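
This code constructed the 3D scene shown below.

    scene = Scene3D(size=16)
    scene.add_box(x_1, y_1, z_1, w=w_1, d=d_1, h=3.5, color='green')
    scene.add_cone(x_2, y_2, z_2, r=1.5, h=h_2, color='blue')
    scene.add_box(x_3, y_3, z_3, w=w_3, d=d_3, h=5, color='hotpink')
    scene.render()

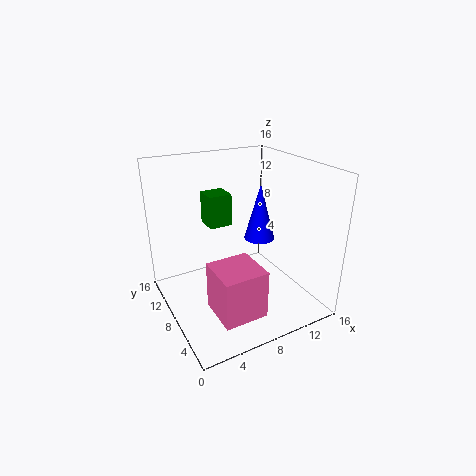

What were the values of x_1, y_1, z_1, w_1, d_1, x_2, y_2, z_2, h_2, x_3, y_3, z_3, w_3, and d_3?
x_1 = 5, y_1 = 8.5, z_1 = 9.5, w_1 = 2.5, d_1 = 2.5, x_2 = 8.5, y_2 = 4.5, z_2 = 9.5, h_2 = 5.5, x_3 = 3, y_3 = 1, z_3 = 2.5, w_3 = 4.5, d_3 = 4.5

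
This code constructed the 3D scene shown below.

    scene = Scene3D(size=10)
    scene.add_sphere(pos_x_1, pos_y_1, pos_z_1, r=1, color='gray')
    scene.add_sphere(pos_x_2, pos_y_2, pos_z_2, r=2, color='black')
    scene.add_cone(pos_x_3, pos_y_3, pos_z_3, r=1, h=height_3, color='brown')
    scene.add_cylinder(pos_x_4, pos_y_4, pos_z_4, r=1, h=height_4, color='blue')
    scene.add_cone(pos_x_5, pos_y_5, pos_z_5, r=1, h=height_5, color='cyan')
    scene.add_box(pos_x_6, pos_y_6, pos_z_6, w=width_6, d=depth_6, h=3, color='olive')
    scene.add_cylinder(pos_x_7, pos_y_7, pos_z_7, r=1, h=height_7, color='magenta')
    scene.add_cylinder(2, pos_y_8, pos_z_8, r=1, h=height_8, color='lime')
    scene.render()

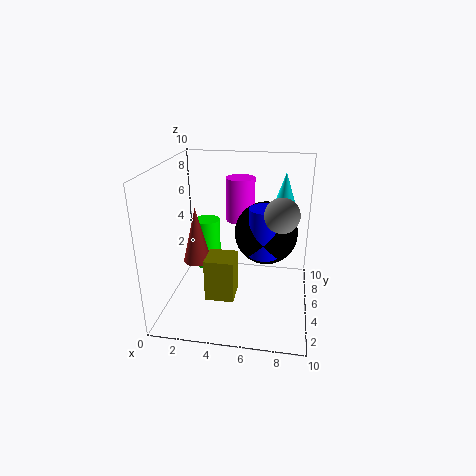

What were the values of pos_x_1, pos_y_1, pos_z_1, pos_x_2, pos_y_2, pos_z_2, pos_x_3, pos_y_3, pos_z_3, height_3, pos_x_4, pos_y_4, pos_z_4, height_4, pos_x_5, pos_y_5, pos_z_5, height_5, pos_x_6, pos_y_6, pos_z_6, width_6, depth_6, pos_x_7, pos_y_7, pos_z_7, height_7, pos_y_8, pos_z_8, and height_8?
pos_x_1 = 8, pos_y_1 = 2, pos_z_1 = 8, pos_x_2 = 7, pos_y_2 = 4, pos_z_2 = 6, pos_x_3 = 2, pos_y_3 = 5, pos_z_3 = 3, height_3 = 4, pos_x_4 = 7, pos_y_4 = 3, pos_z_4 = 5, height_4 = 3, pos_x_5 = 8, pos_y_5 = 8, pos_z_5 = 6, height_5 = 3, pos_x_6 = 3, pos_y_6 = 3, pos_z_6 = 1, width_6 = 2, depth_6 = 2, pos_x_7 = 5, pos_y_7 = 6, pos_z_7 = 6, height_7 = 3, pos_y_8 = 8, pos_z_8 = 1, height_8 = 4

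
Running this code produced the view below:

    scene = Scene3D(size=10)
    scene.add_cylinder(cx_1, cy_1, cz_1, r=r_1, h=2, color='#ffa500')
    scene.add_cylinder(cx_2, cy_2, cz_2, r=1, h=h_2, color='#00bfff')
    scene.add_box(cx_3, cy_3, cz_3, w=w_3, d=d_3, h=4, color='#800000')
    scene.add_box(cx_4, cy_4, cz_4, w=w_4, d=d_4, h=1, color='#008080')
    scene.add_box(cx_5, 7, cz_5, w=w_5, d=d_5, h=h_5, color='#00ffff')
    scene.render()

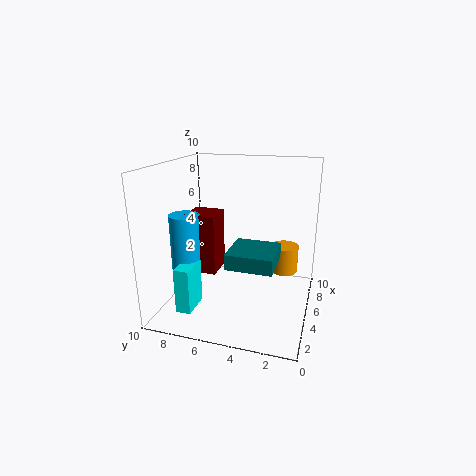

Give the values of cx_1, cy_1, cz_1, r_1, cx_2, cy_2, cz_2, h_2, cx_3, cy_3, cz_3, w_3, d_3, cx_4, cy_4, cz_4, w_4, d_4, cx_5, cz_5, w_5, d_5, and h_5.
cx_1 = 7; cy_1 = 2; cz_1 = 2; r_1 = 1; cx_2 = 3; cy_2 = 8; cz_2 = 3; h_2 = 4; cx_3 = 3; cy_3 = 6; cz_3 = 3; w_3 = 2; d_3 = 2; cx_4 = 2; cy_4 = 2; cz_4 = 4; w_4 = 3; d_4 = 3; cx_5 = 1; cz_5 = 1; w_5 = 2; d_5 = 1; h_5 = 3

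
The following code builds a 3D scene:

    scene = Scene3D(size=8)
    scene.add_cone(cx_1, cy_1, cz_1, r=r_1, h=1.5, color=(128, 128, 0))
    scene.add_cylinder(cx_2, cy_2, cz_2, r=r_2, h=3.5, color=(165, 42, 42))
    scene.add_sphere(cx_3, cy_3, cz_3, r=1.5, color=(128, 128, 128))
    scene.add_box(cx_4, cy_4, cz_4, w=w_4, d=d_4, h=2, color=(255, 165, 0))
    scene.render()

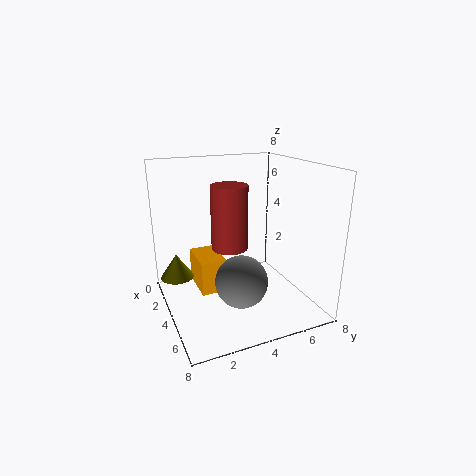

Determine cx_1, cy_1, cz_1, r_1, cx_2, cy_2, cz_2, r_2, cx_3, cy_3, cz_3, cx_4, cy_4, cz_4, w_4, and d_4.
cx_1 = 1.5; cy_1 = 1; cz_1 = 1; r_1 = 1; cx_2 = 4; cy_2 = 3.5; cz_2 = 3.5; r_2 = 1; cx_3 = 4.5; cy_3 = 4; cz_3 = 1.5; cx_4 = 1; cy_4 = 2; cz_4 = 0.5; w_4 = 2.5; d_4 = 1.5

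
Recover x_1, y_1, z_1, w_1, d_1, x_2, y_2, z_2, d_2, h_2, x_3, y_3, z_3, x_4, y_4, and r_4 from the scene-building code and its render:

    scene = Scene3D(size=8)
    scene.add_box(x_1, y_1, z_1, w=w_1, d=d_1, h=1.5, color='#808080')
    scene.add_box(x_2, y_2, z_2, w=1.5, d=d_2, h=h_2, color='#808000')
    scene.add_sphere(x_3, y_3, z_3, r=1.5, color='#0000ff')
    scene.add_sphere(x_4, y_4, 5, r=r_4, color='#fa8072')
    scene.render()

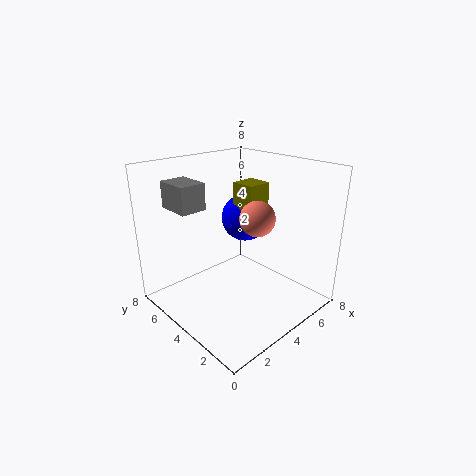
x_1 = 1.5; y_1 = 5.5; z_1 = 5.5; w_1 = 1.5; d_1 = 2; x_2 = 5.5; y_2 = 4.5; z_2 = 4; d_2 = 1.5; h_2 = 2.5; x_3 = 6.5; y_3 = 6; z_3 = 4; x_4 = 5; y_4 = 3.5; r_4 = 1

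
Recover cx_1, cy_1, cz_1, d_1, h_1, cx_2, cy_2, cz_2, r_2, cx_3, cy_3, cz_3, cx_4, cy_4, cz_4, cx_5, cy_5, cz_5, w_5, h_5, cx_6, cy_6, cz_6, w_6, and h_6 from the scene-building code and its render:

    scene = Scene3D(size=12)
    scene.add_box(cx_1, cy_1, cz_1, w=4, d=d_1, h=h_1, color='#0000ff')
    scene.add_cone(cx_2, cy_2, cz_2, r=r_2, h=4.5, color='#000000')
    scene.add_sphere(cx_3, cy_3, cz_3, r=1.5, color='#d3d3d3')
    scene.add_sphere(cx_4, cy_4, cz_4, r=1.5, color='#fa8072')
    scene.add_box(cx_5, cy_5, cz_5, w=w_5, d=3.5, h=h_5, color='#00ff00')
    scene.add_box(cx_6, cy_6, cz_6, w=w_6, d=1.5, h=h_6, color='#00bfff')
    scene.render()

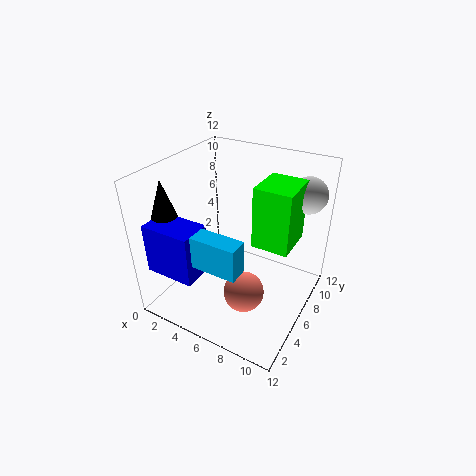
cx_1 = 1, cy_1 = 0.5, cz_1 = 4.5, d_1 = 2.5, h_1 = 4, cx_2 = 1.5, cy_2 = 2.5, cz_2 = 7, r_2 = 1.5, cx_3 = 10.5, cy_3 = 9.5, cz_3 = 9.5, cx_4 = 8.5, cy_4 = 2.5, cz_4 = 4, cx_5 = 7.5, cy_5 = 5.5, cz_5 = 6, w_5 = 3, h_5 = 5, cx_6 = 5, cy_6 = 1, cz_6 = 6, w_6 = 3.5, h_6 = 2.5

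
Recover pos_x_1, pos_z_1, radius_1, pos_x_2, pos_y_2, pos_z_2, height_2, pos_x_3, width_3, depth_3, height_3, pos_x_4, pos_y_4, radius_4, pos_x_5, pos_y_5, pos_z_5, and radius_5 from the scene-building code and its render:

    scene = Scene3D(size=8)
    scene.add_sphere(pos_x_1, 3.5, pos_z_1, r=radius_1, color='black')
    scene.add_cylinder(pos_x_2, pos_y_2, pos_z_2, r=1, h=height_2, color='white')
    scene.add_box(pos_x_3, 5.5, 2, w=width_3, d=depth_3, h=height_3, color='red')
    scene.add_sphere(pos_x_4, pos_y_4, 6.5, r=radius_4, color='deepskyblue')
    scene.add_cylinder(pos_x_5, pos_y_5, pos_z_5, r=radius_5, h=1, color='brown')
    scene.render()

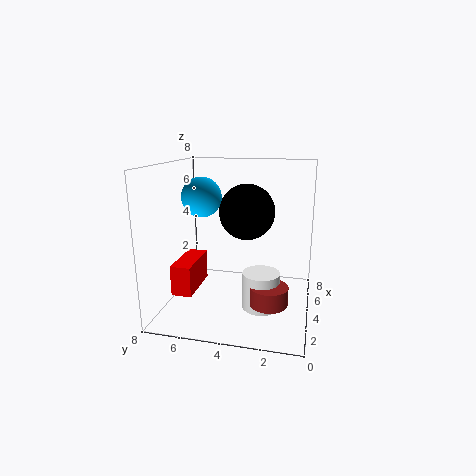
pos_x_1 = 4
pos_z_1 = 5.5
radius_1 = 1.5
pos_x_2 = 3
pos_y_2 = 2.5
pos_z_2 = 0.5
height_2 = 2
pos_x_3 = 0.5
width_3 = 2.5
depth_3 = 1
height_3 = 1.5
pos_x_4 = 2.5
pos_y_4 = 5.5
radius_4 = 1
pos_x_5 = 2.5
pos_y_5 = 2
pos_z_5 = 1
radius_5 = 1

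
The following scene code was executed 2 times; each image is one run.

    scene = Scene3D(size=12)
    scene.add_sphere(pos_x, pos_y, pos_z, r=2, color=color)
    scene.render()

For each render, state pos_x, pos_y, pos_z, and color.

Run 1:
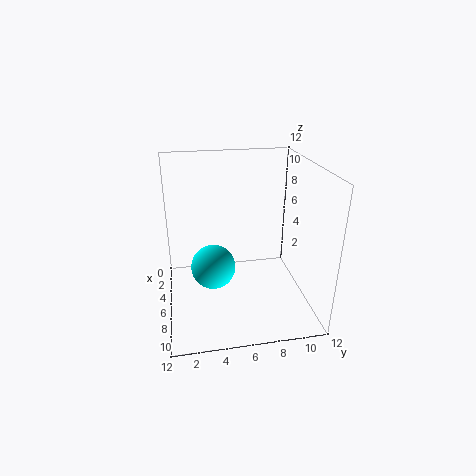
pos_x = 4.5; pos_y = 4; pos_z = 2.5; color = 'cyan'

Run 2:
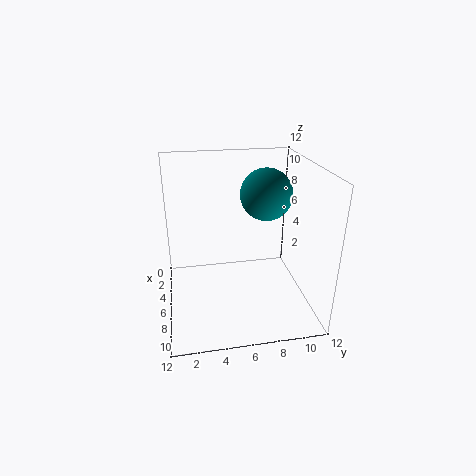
pos_x = 7; pos_y = 8; pos_z = 10; color = 'teal'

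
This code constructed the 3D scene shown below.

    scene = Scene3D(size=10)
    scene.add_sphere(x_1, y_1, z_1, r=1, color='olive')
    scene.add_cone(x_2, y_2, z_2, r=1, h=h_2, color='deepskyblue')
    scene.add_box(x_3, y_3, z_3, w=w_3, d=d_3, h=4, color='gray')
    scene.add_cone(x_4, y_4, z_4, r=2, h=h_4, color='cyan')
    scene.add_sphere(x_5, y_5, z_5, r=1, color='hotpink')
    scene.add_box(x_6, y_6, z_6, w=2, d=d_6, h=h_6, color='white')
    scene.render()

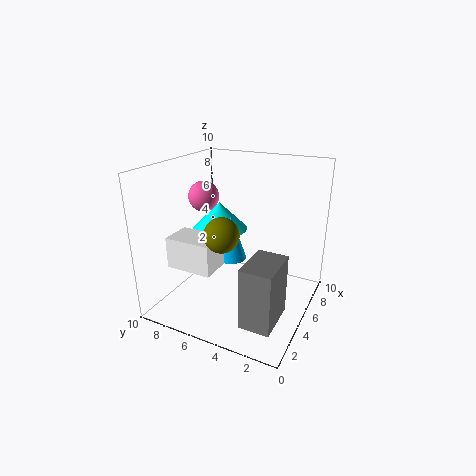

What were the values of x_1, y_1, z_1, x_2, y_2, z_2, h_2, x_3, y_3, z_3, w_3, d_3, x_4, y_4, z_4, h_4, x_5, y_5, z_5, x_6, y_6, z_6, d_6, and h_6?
x_1 = 1
y_1 = 4
z_1 = 7
x_2 = 4
y_2 = 5
z_2 = 4
h_2 = 3
x_3 = 1
y_3 = 1
z_3 = 1
w_3 = 3
d_3 = 2
x_4 = 6
y_4 = 7
z_4 = 5
h_4 = 2
x_5 = 4
y_5 = 7
z_5 = 8
x_6 = 1
y_6 = 5
z_6 = 4
d_6 = 3
h_6 = 2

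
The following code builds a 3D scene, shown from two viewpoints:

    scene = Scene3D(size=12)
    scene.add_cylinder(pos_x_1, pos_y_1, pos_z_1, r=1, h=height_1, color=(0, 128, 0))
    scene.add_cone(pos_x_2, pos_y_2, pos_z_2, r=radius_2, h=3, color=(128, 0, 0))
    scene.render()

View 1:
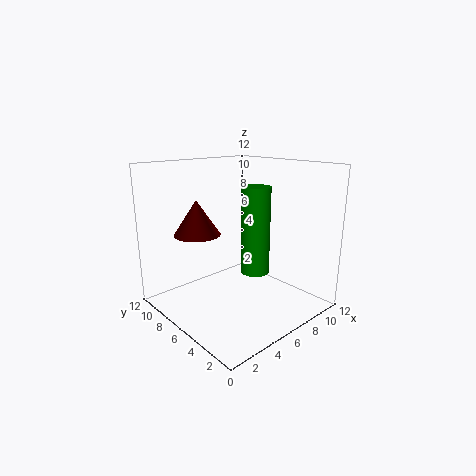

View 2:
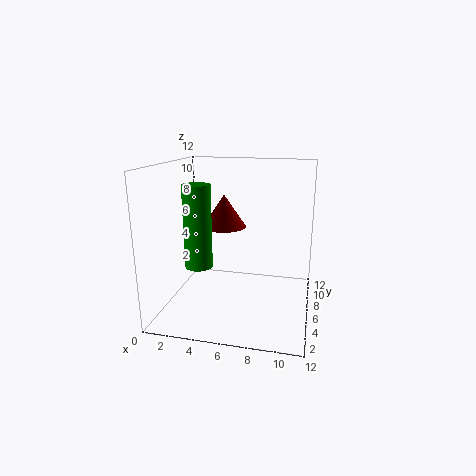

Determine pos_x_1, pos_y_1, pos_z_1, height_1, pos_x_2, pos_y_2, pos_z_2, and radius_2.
pos_x_1 = 4; pos_y_1 = 2; pos_z_1 = 5; height_1 = 6; pos_x_2 = 4; pos_y_2 = 9; pos_z_2 = 6; radius_2 = 2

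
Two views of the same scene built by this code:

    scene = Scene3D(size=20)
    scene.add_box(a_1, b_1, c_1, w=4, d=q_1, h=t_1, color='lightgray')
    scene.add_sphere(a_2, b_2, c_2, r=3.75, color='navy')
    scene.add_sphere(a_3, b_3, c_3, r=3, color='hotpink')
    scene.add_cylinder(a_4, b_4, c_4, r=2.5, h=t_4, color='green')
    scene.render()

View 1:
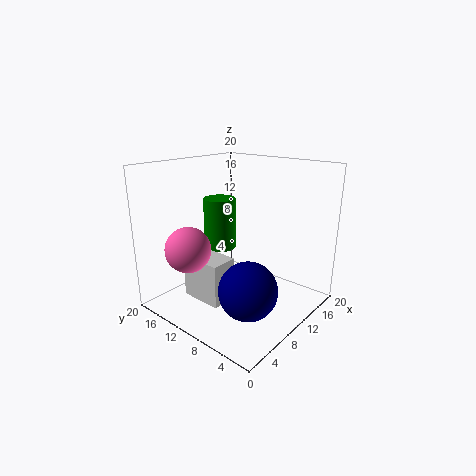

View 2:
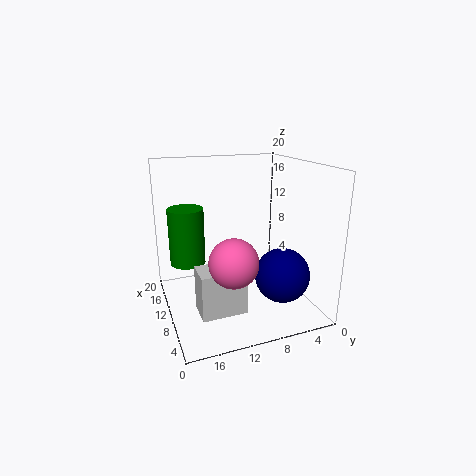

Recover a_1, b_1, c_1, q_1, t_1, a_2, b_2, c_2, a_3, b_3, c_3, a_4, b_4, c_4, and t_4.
a_1 = 5.5, b_1 = 10.25, c_1 = 0.75, q_1 = 6.25, t_1 = 6.25, a_2 = 6, b_2 = 5, c_2 = 5.25, a_3 = 3.5, b_3 = 13, c_3 = 9.5, a_4 = 13.25, b_4 = 16.5, c_4 = 6, t_4 = 8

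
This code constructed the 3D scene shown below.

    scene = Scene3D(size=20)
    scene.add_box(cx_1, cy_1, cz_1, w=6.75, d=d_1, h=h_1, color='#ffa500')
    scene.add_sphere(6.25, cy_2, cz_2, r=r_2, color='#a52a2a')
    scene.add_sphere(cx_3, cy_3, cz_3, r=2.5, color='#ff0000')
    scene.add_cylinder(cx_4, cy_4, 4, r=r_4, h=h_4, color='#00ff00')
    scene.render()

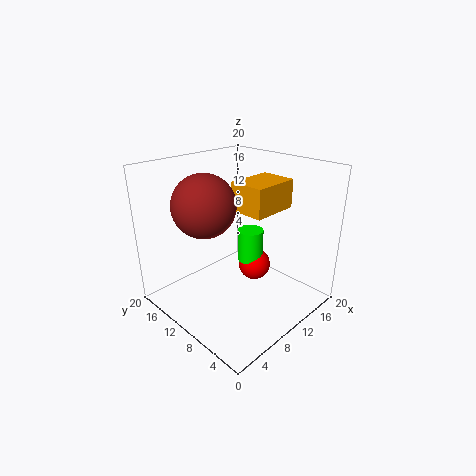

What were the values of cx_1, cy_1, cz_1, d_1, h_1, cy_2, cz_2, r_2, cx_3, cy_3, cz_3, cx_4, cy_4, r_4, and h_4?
cx_1 = 10; cy_1 = 6.25; cz_1 = 13.75; d_1 = 5; h_1 = 4; cy_2 = 12.5; cz_2 = 15; r_2 = 4.25; cx_3 = 15.25; cy_3 = 11.5; cz_3 = 3; cx_4 = 14.75; cy_4 = 12; r_4 = 2; h_4 = 5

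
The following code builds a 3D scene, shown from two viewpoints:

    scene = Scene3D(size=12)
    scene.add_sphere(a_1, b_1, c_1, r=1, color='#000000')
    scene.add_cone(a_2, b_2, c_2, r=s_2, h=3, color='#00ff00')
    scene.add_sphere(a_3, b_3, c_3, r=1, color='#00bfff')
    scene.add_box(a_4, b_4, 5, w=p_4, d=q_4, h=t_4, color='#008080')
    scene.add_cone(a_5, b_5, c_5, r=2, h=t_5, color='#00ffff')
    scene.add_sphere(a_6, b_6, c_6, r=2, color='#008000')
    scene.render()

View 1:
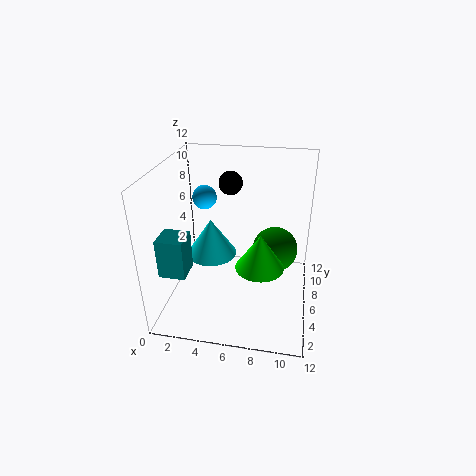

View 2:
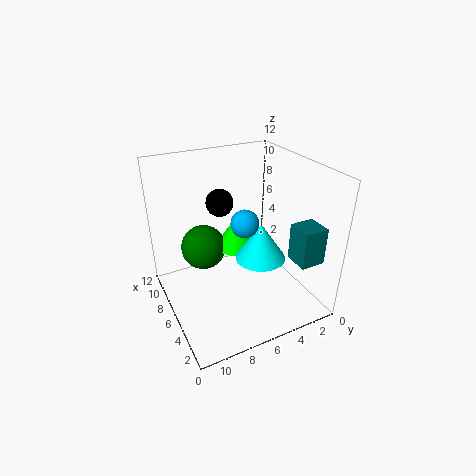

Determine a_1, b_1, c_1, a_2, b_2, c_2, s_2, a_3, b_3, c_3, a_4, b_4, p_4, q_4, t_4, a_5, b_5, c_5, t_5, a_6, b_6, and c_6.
a_1 = 5; b_1 = 8; c_1 = 10; a_2 = 8; b_2 = 5; c_2 = 4; s_2 = 2; a_3 = 3; b_3 = 7; c_3 = 9; a_4 = 1; b_4 = 1; p_4 = 2; q_4 = 2; t_4 = 3; a_5 = 4; b_5 = 5; c_5 = 5; t_5 = 3; a_6 = 9; b_6 = 8; c_6 = 4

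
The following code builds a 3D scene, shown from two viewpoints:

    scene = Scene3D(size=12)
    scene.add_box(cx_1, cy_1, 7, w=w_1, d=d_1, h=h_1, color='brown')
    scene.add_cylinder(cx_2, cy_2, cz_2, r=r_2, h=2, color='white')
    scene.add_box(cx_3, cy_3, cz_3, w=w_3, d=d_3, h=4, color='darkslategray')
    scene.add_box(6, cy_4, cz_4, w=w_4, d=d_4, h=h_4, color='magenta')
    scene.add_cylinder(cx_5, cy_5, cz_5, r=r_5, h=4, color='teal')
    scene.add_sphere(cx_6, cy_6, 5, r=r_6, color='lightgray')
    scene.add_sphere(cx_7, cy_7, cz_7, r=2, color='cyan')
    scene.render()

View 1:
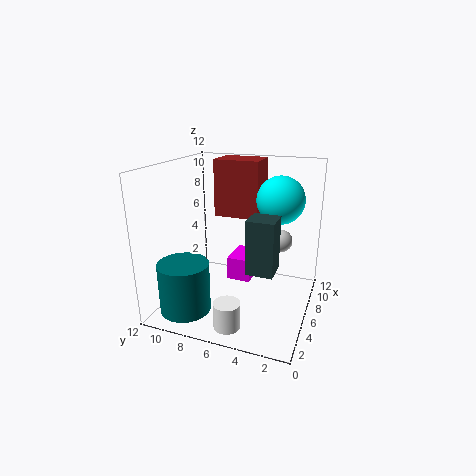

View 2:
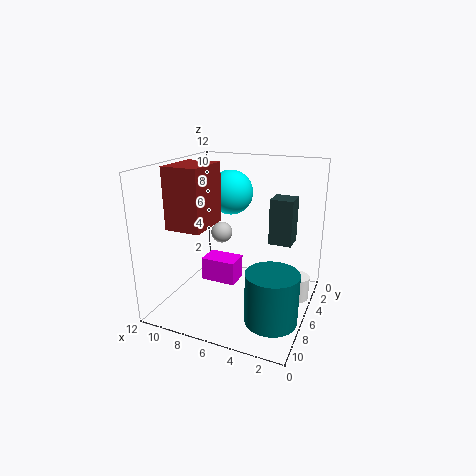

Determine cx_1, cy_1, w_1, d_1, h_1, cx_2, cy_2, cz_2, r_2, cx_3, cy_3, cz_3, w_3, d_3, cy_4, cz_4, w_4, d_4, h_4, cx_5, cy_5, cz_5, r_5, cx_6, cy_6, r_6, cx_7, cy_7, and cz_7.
cx_1 = 8
cy_1 = 5
w_1 = 3
d_1 = 4
h_1 = 5
cx_2 = 1
cy_2 = 5
cz_2 = 1
r_2 = 1
cx_3 = 2
cy_3 = 2
cz_3 = 5
w_3 = 2
d_3 = 2
cy_4 = 5
cz_4 = 2
w_4 = 3
d_4 = 2
h_4 = 2
cx_5 = 2
cy_5 = 9
cz_5 = 1
r_5 = 2
cx_6 = 9
cy_6 = 3
r_6 = 1
cx_7 = 8
cy_7 = 3
cz_7 = 9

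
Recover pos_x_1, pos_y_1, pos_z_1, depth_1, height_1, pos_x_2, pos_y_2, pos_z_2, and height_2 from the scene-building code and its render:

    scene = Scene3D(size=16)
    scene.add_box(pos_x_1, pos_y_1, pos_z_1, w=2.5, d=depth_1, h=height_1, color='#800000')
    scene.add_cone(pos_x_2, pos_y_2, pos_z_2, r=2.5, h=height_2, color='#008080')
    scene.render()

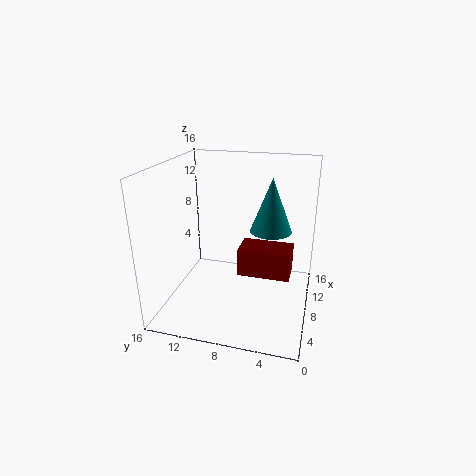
pos_x_1 = 0.5, pos_y_1 = 1.5, pos_z_1 = 8, depth_1 = 4.5, height_1 = 2.5, pos_x_2 = 12, pos_y_2 = 5, pos_z_2 = 7.5, height_2 = 6.5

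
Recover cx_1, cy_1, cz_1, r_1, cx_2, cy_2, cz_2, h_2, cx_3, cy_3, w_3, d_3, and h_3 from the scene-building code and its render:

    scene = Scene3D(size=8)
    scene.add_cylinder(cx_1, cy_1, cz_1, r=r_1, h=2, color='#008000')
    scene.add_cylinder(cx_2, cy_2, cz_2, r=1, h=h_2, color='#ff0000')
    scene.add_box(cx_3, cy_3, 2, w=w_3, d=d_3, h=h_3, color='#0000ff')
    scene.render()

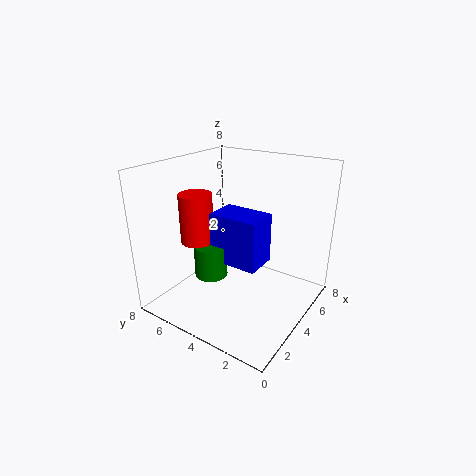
cx_1 = 4; cy_1 = 6; cz_1 = 1; r_1 = 1; cx_2 = 4; cy_2 = 7; cz_2 = 3; h_2 = 3; cx_3 = 4; cy_3 = 3; w_3 = 2; d_3 = 3; h_3 = 3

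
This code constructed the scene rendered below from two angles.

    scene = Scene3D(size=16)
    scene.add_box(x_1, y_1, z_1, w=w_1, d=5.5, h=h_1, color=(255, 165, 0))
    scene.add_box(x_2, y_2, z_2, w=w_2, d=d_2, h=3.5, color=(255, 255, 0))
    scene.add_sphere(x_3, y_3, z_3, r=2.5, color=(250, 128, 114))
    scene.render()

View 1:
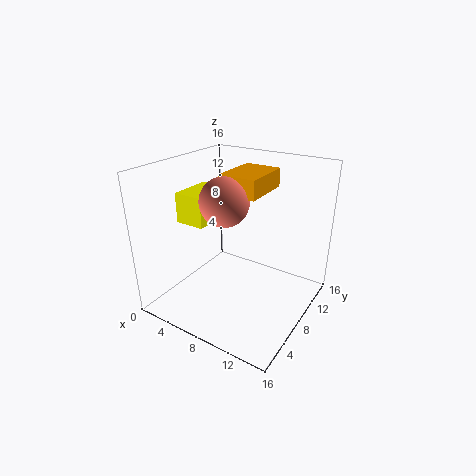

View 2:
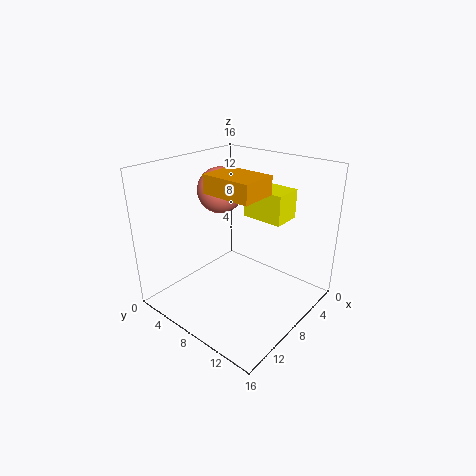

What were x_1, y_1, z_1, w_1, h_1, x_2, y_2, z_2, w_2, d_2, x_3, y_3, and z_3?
x_1 = 7, y_1 = 6, z_1 = 13.5, w_1 = 4, h_1 = 2, x_2 = 1, y_2 = 6, z_2 = 9, w_2 = 3.5, d_2 = 5, x_3 = 8, y_3 = 5.5, z_3 = 13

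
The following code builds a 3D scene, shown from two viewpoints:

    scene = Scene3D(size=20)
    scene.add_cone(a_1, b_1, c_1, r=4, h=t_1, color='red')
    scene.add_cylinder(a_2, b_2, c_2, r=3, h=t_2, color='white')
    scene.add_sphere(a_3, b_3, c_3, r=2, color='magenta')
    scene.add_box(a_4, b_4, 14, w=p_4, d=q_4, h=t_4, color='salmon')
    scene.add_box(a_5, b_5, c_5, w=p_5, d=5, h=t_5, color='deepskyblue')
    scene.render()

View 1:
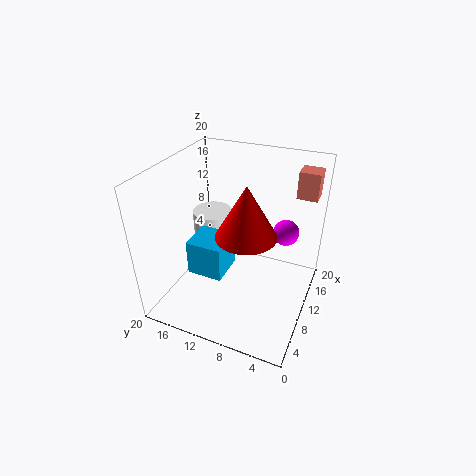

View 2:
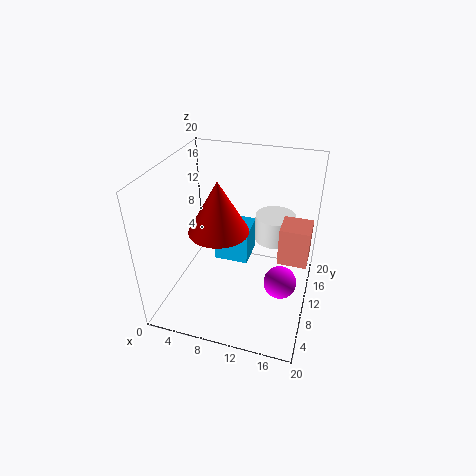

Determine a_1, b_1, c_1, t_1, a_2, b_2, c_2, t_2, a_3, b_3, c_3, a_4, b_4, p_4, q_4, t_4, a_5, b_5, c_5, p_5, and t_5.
a_1 = 8
b_1 = 8
c_1 = 12
t_1 = 7
a_2 = 14
b_2 = 16
c_2 = 7
t_2 = 4
a_3 = 17
b_3 = 5
c_3 = 8
a_4 = 17
b_4 = 1
p_4 = 3
q_4 = 3
t_4 = 4
a_5 = 6
b_5 = 11
c_5 = 5
p_5 = 5
t_5 = 5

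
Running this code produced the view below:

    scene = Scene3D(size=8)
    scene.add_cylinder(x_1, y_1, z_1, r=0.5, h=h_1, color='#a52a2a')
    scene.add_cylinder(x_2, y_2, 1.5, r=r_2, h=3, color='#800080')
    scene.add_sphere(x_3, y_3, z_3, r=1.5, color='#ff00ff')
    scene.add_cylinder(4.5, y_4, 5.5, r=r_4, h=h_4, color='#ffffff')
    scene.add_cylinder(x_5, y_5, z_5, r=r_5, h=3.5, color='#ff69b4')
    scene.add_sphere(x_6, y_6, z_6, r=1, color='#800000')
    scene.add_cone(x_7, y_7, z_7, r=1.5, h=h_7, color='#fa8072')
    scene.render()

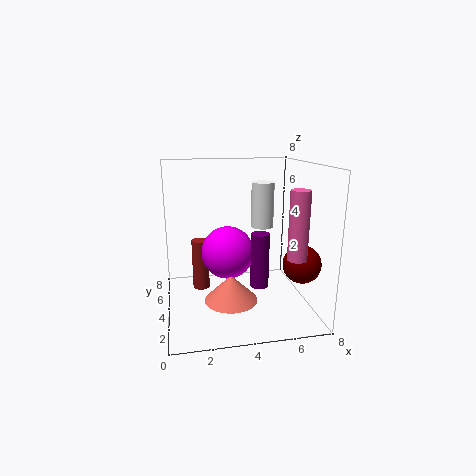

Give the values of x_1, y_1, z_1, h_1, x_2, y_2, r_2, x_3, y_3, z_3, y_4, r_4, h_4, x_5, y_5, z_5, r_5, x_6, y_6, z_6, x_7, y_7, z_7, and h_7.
x_1 = 2; y_1 = 5.5; z_1 = 0.5; h_1 = 3; x_2 = 5; y_2 = 3; r_2 = 0.5; x_3 = 3.5; y_3 = 4.5; z_3 = 3; y_4 = 1; r_4 = 0.5; h_4 = 2; x_5 = 6.5; y_5 = 1.5; z_5 = 3.5; r_5 = 0.5; x_6 = 7; y_6 = 2; z_6 = 3; x_7 = 3.5; y_7 = 3.5; z_7 = 0.5; h_7 = 1.5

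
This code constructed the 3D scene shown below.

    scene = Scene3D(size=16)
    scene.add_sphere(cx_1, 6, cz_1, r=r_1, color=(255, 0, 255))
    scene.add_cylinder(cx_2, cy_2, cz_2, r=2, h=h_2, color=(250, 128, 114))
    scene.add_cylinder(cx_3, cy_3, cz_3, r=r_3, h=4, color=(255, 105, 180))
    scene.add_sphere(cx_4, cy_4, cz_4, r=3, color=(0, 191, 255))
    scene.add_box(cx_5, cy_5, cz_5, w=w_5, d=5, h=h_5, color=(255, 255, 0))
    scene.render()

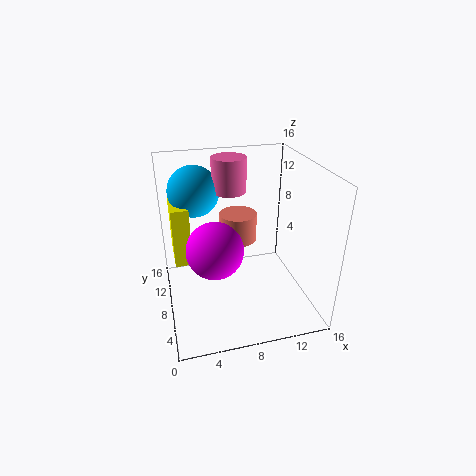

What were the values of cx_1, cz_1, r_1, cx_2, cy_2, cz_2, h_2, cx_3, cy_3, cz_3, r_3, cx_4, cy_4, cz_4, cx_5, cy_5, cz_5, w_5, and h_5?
cx_1 = 5, cz_1 = 8, r_1 = 3, cx_2 = 8, cy_2 = 8, cz_2 = 8, h_2 = 3, cx_3 = 8, cy_3 = 12, cz_3 = 12, r_3 = 2, cx_4 = 4, cy_4 = 13, cz_4 = 12, cx_5 = 1, cy_5 = 10, cz_5 = 4, w_5 = 2, h_5 = 7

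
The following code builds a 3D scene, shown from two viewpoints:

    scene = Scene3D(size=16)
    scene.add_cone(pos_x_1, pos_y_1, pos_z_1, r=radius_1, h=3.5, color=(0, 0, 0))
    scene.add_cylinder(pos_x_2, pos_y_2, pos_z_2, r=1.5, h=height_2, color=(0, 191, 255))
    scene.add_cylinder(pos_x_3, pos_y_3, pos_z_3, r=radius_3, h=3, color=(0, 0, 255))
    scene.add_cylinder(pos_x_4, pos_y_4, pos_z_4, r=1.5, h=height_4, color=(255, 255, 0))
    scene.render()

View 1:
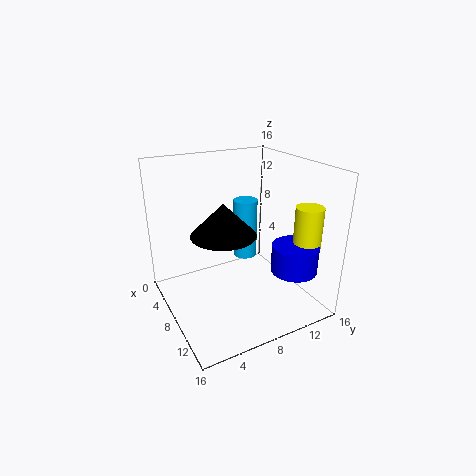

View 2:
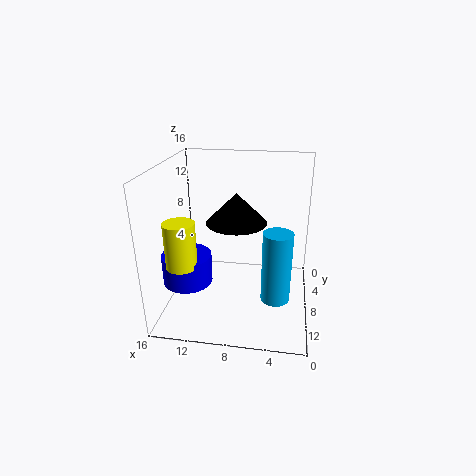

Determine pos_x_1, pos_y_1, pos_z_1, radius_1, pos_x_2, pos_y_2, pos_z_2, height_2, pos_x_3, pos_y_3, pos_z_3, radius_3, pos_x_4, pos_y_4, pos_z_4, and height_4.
pos_x_1 = 8.5
pos_y_1 = 6
pos_z_1 = 9
radius_1 = 3.5
pos_x_2 = 3.5
pos_y_2 = 11.5
pos_z_2 = 3
height_2 = 7.5
pos_x_3 = 12.5
pos_y_3 = 12.5
pos_z_3 = 5
radius_3 = 2.5
pos_x_4 = 12.5
pos_y_4 = 14
pos_z_4 = 7.5
height_4 = 4.5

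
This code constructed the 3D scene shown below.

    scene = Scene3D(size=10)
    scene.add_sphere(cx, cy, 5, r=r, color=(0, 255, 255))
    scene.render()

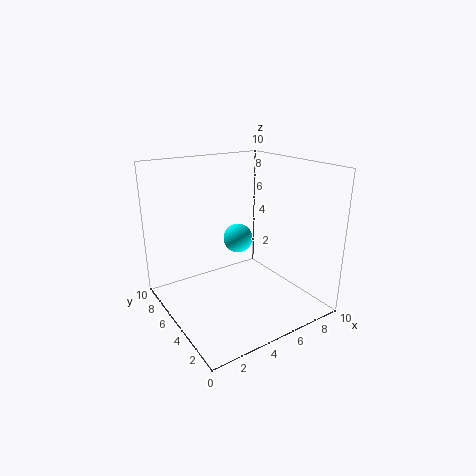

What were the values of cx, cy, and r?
cx = 5
cy = 5
r = 1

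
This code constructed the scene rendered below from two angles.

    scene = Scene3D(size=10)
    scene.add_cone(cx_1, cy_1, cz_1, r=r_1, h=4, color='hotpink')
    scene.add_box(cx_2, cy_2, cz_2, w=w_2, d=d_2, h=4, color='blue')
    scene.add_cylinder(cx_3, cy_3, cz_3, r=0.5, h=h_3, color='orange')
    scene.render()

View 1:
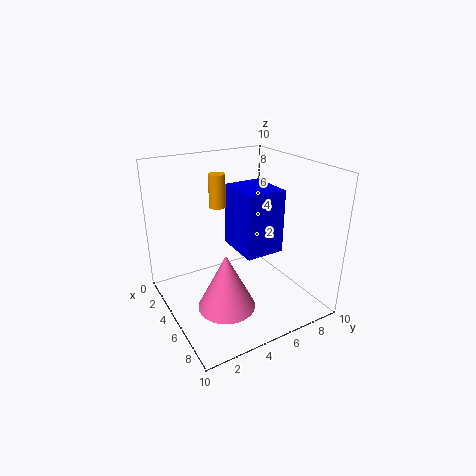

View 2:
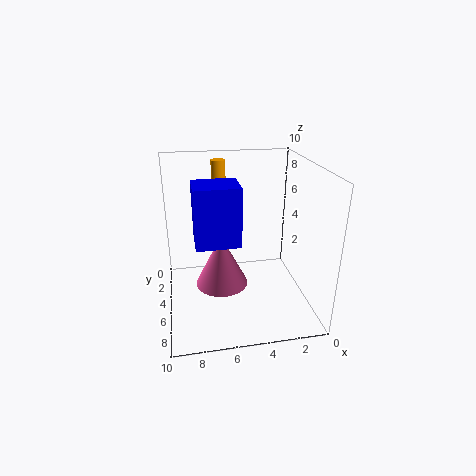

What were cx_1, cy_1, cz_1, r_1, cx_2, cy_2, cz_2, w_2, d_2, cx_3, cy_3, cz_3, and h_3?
cx_1 = 6, cy_1 = 3.5, cz_1 = 0.5, r_1 = 2, cx_2 = 5, cy_2 = 4, cz_2 = 5, w_2 = 3, d_2 = 2.5, cx_3 = 6, cy_3 = 3, cz_3 = 8, h_3 = 2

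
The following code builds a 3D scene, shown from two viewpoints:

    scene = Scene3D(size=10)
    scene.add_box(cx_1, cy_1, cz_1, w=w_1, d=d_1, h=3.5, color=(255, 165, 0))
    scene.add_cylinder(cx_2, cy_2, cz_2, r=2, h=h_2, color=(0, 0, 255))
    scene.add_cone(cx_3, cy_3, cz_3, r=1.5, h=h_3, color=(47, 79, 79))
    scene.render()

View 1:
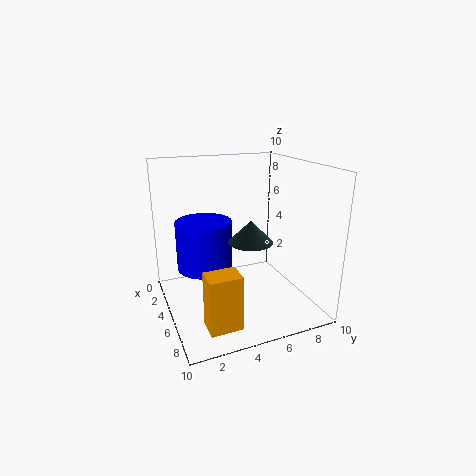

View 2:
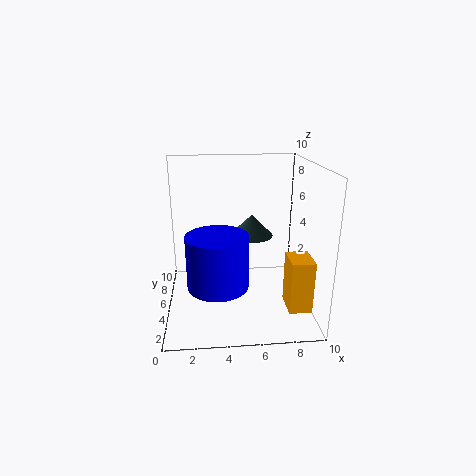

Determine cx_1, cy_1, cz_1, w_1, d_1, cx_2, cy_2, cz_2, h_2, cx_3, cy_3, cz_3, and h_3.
cx_1 = 8
cy_1 = 1.5
cz_1 = 1
w_1 = 1.5
d_1 = 2
cx_2 = 3.5
cy_2 = 3
cz_2 = 2.5
h_2 = 3.5
cx_3 = 6
cy_3 = 5.5
cz_3 = 5
h_3 = 1.5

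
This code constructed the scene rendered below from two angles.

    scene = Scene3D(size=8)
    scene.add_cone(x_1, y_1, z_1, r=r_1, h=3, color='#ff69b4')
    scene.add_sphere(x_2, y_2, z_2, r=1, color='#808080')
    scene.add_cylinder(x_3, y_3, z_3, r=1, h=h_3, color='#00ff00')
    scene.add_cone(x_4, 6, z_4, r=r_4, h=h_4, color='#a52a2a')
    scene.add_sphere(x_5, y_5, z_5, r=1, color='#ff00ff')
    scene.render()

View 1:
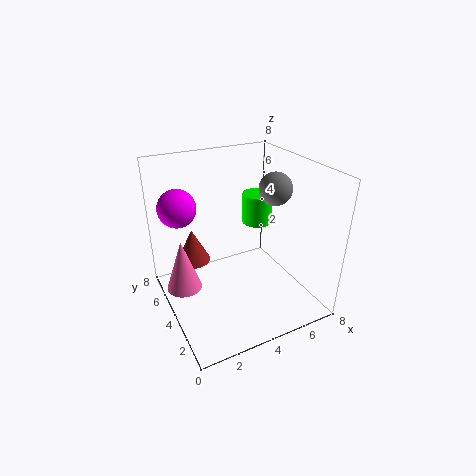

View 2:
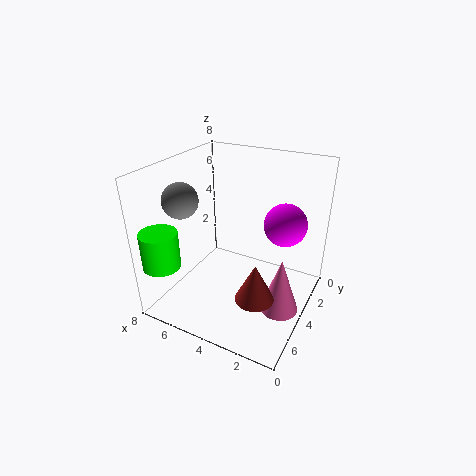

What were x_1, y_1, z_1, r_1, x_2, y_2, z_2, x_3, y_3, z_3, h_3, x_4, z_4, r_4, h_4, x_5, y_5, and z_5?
x_1 = 1; y_1 = 5; z_1 = 1; r_1 = 1; x_2 = 7; y_2 = 5; z_2 = 6; x_3 = 7; y_3 = 7; z_3 = 3; h_3 = 2; x_4 = 2; z_4 = 2; r_4 = 1; h_4 = 2; x_5 = 1; y_5 = 5; z_5 = 6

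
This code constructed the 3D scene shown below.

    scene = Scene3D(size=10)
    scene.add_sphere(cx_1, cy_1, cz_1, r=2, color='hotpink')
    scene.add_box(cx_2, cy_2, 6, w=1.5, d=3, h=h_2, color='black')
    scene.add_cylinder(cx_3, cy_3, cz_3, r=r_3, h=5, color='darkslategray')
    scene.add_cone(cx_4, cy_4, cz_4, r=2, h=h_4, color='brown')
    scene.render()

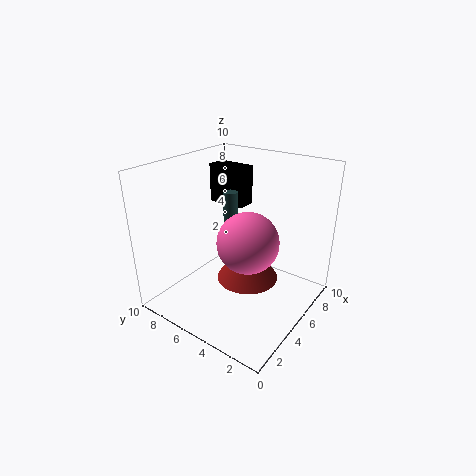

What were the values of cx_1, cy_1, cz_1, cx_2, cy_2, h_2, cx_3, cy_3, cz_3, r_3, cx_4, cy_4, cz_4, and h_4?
cx_1 = 4; cy_1 = 3.5; cz_1 = 5.5; cx_2 = 7.5; cy_2 = 6.5; h_2 = 3; cx_3 = 5.5; cy_3 = 6; cz_3 = 3; r_3 = 0.5; cx_4 = 4; cy_4 = 3.5; cz_4 = 3; h_4 = 3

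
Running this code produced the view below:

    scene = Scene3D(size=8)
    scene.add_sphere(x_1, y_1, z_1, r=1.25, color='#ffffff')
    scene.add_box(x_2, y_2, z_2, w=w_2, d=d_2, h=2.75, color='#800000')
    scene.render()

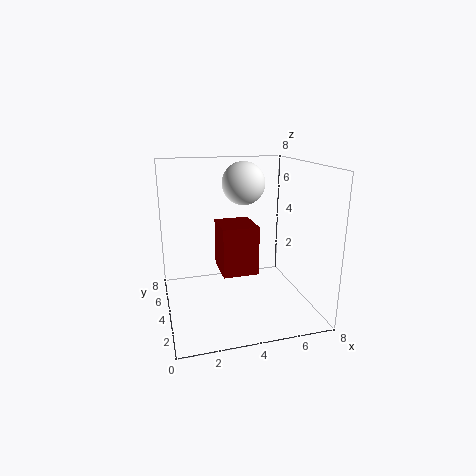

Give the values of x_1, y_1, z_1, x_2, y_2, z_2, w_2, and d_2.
x_1 = 4.75; y_1 = 5.5; z_1 = 6.75; x_2 = 3; y_2 = 3.25; z_2 = 2; w_2 = 2; d_2 = 2.25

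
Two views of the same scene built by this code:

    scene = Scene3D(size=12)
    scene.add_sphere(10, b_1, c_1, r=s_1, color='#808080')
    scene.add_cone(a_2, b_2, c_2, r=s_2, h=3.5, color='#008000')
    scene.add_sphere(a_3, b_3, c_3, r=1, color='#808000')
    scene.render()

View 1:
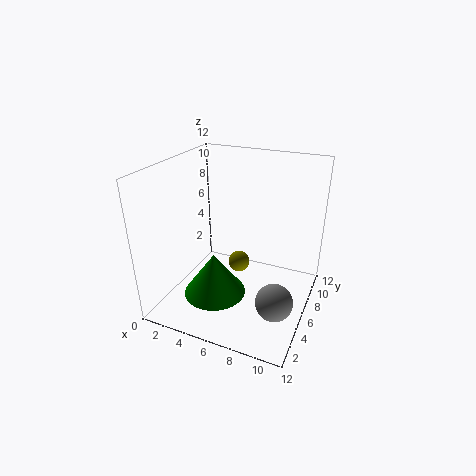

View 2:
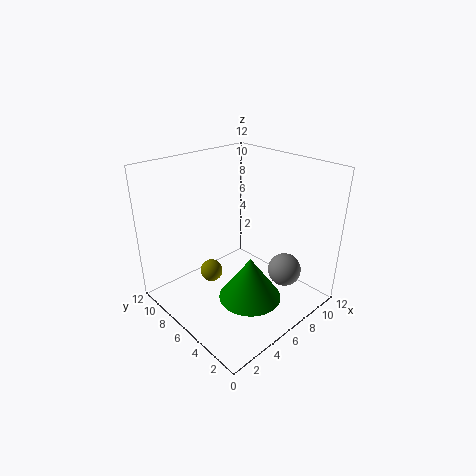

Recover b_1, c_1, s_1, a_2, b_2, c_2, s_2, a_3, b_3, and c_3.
b_1 = 4, c_1 = 2, s_1 = 1.5, a_2 = 5, b_2 = 3.5, c_2 = 2, s_2 = 2.5, a_3 = 5, b_3 = 8.5, c_3 = 2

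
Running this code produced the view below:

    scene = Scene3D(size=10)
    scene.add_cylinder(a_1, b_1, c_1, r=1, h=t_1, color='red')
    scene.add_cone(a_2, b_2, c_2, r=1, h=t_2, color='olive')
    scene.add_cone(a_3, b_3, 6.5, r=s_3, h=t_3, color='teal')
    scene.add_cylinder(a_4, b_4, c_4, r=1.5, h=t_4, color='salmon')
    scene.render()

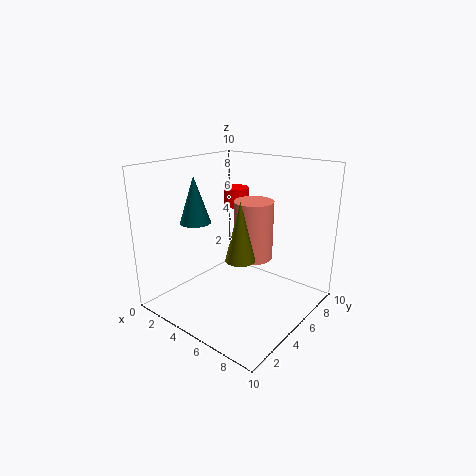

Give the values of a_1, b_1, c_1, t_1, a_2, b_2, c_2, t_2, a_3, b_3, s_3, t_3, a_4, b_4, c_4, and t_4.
a_1 = 2, b_1 = 8.5, c_1 = 6, t_1 = 1.5, a_2 = 6, b_2 = 4, c_2 = 4, t_2 = 4, a_3 = 3.5, b_3 = 2.5, s_3 = 1, t_3 = 3, a_4 = 4.5, b_4 = 7.5, c_4 = 2.5, t_4 = 4.5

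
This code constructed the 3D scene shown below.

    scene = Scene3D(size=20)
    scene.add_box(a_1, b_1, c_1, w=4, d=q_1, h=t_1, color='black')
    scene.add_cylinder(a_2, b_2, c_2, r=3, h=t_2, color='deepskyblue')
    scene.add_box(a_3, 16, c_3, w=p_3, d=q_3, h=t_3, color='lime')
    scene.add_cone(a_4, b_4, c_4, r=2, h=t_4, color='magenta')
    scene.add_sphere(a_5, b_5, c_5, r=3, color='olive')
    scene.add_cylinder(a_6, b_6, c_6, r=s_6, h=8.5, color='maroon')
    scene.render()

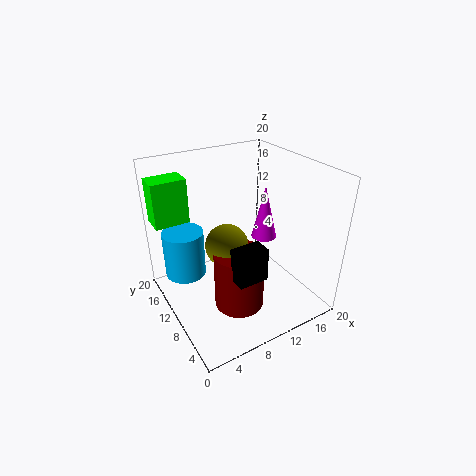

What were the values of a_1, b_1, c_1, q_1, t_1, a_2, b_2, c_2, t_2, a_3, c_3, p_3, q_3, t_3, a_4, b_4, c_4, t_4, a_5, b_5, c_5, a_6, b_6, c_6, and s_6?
a_1 = 6.5, b_1 = 3.5, c_1 = 7, q_1 = 2.5, t_1 = 4.5, a_2 = 4, b_2 = 15.5, c_2 = 3, t_2 = 7, a_3 = 0.5, c_3 = 11, p_3 = 5, q_3 = 3.5, t_3 = 6.5, a_4 = 17, b_4 = 13.5, c_4 = 6.5, t_4 = 8.5, a_5 = 8.5, b_5 = 10.5, c_5 = 9, a_6 = 9, b_6 = 8, c_6 = 0.5, s_6 = 3.5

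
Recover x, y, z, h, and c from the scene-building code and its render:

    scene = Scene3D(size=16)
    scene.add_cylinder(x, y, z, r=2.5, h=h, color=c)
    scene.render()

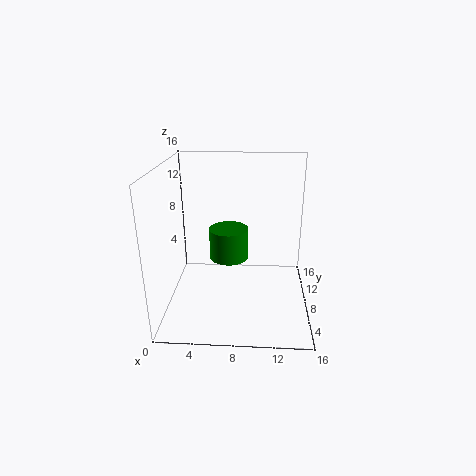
x = 6.5, y = 13, z = 3, h = 4, c = 'green'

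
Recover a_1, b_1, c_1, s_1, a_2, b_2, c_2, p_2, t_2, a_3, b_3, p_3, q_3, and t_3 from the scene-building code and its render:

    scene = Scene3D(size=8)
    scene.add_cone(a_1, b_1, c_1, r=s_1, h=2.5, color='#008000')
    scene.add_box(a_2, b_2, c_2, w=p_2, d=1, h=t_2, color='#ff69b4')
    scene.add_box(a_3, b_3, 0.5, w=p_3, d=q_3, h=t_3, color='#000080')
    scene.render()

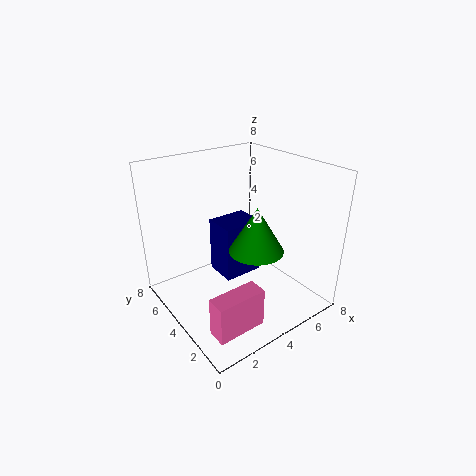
a_1 = 4.5, b_1 = 3, c_1 = 3.5, s_1 = 1.5, a_2 = 0.5, b_2 = 0.5, c_2 = 1, p_2 = 2.5, t_2 = 2, a_3 = 4, b_3 = 5, p_3 = 2.5, q_3 = 2, t_3 = 3.5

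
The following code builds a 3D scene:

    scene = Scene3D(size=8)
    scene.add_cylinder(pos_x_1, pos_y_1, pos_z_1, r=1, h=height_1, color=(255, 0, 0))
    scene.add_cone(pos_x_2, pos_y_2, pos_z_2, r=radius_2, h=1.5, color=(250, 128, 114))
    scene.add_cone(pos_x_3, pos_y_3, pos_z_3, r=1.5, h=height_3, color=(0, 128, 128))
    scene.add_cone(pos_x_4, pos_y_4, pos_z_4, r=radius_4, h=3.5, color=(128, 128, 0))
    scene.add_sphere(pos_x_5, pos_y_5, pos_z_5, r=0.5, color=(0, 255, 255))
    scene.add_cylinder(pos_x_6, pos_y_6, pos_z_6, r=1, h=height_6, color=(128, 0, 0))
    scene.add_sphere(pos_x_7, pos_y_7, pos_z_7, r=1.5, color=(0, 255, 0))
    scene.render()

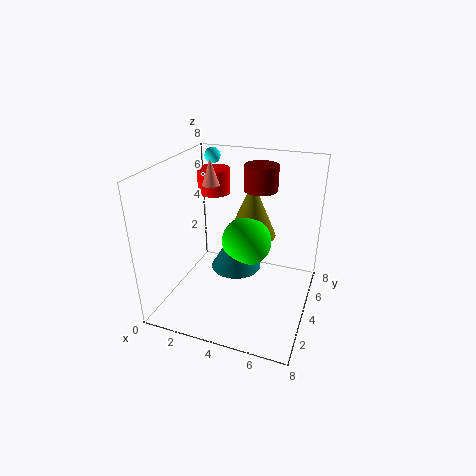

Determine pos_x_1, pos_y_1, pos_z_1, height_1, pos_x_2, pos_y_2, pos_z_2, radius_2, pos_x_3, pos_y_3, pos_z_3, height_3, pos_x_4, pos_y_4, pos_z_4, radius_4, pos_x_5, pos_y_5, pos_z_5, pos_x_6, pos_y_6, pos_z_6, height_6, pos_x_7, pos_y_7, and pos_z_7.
pos_x_1 = 1.5, pos_y_1 = 6.5, pos_z_1 = 5.5, height_1 = 1.5, pos_x_2 = 2, pos_y_2 = 5, pos_z_2 = 6.5, radius_2 = 0.5, pos_x_3 = 3.5, pos_y_3 = 5, pos_z_3 = 1.5, height_3 = 2.5, pos_x_4 = 4, pos_y_4 = 6.5, pos_z_4 = 3, radius_4 = 1.5, pos_x_5 = 1, pos_y_5 = 7.5, pos_z_5 = 7.5, pos_x_6 = 4.5, pos_y_6 = 6.5, pos_z_6 = 6, height_6 = 1.5, pos_x_7 = 4, pos_y_7 = 5.5, pos_z_7 = 3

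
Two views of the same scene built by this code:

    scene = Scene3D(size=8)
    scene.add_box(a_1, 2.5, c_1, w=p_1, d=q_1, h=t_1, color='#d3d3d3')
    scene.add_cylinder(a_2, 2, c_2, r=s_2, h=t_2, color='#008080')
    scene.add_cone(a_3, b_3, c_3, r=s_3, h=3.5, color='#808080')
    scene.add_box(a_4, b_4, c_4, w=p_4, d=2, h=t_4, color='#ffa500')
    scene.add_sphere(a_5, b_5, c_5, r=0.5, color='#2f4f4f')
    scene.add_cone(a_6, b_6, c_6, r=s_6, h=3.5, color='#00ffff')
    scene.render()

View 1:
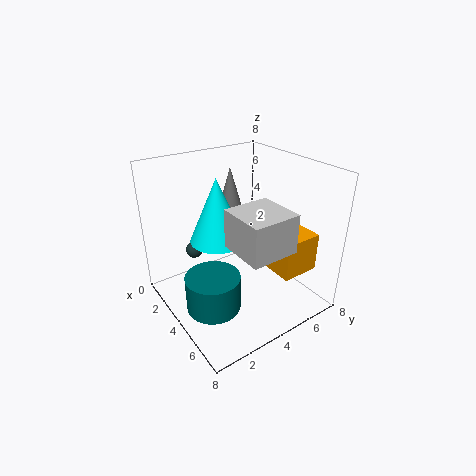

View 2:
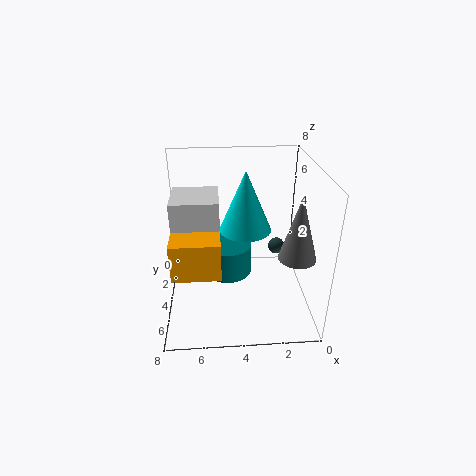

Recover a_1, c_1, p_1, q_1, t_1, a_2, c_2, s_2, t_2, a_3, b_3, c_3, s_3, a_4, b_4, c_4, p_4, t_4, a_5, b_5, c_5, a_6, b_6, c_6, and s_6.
a_1 = 5; c_1 = 4.5; p_1 = 2.5; q_1 = 2.5; t_1 = 2; a_2 = 4.5; c_2 = 0.5; s_2 = 1.5; t_2 = 2; a_3 = 1; b_3 = 5.5; c_3 = 3.5; s_3 = 1; a_4 = 5; b_4 = 4.5; c_4 = 3; p_4 = 2.5; t_4 = 2; a_5 = 1.5; b_5 = 2.5; c_5 = 2.5; a_6 = 3.5; b_6 = 3; c_6 = 4; s_6 = 1.5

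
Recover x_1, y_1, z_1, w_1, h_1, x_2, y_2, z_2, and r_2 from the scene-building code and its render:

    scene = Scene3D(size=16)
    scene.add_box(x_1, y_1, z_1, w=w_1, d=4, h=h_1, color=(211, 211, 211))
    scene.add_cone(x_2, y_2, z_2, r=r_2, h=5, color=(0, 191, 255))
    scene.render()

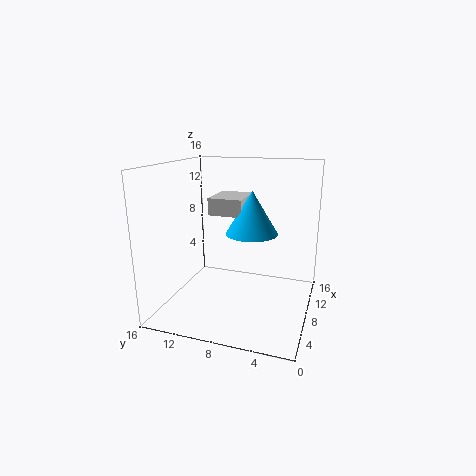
x_1 = 9, y_1 = 8, z_1 = 10, w_1 = 5, h_1 = 2, x_2 = 10, y_2 = 7, z_2 = 8, r_2 = 3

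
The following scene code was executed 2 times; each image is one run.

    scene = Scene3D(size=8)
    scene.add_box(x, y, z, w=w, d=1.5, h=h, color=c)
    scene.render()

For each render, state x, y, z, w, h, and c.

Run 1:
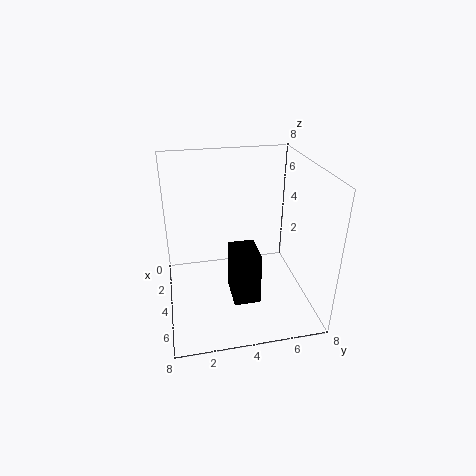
x = 3.5
y = 3.5
z = 0.5
w = 2
h = 3
c = 'black'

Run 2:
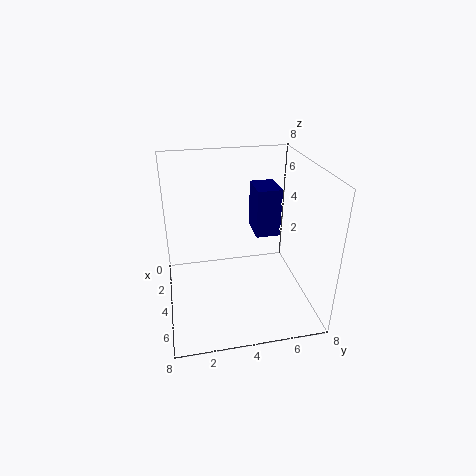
x = 0.5
y = 5.5
z = 3
w = 2
h = 3
c = 'navy'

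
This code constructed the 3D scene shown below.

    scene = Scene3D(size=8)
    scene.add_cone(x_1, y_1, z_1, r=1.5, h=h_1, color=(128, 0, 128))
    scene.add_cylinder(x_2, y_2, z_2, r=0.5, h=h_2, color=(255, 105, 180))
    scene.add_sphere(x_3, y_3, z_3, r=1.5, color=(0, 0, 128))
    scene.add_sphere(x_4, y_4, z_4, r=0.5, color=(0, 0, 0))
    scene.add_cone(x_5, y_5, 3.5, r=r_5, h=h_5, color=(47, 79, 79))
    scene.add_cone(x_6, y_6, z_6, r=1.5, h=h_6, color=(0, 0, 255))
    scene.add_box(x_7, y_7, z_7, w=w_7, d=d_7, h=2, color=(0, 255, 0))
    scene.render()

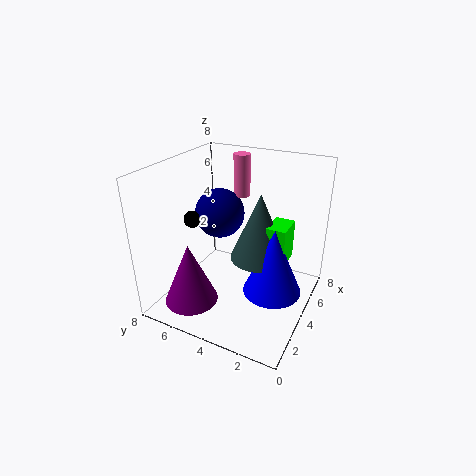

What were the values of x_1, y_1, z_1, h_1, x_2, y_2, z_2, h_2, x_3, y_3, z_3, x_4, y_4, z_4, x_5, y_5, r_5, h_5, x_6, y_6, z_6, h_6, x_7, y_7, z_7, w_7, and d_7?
x_1 = 2; y_1 = 6; z_1 = 0.5; h_1 = 3.5; x_2 = 6.5; y_2 = 5; z_2 = 5.5; h_2 = 2.5; x_3 = 5.5; y_3 = 6; z_3 = 4.5; x_4 = 4; y_4 = 7; z_4 = 4.5; x_5 = 3.5; y_5 = 2.5; r_5 = 1.5; h_5 = 3.5; x_6 = 3; y_6 = 1.5; z_6 = 2; h_6 = 3.5; x_7 = 3; y_7 = 1; z_7 = 3.5; w_7 = 1.5; d_7 = 1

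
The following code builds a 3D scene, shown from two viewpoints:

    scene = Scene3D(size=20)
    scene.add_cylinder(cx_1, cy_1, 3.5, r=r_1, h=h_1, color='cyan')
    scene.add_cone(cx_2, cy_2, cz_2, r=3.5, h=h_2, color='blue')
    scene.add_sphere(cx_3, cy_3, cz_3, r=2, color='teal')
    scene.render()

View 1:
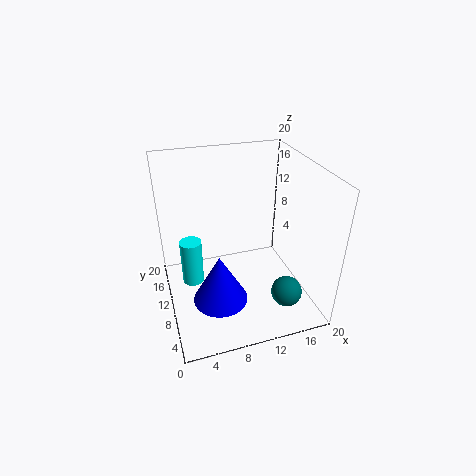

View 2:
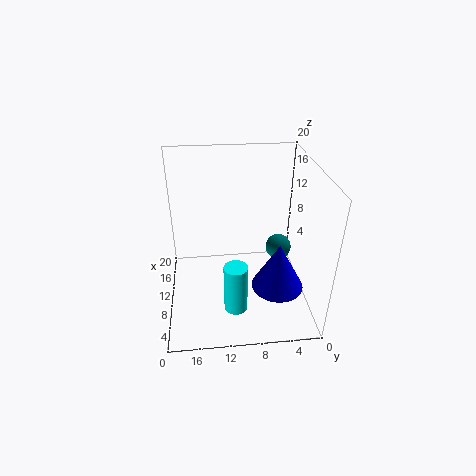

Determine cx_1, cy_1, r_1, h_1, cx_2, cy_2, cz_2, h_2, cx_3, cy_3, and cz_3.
cx_1 = 3.5
cy_1 = 11
r_1 = 1.5
h_1 = 6.5
cx_2 = 6
cy_2 = 5
cz_2 = 4.5
h_2 = 6.5
cx_3 = 14.5
cy_3 = 3
cz_3 = 5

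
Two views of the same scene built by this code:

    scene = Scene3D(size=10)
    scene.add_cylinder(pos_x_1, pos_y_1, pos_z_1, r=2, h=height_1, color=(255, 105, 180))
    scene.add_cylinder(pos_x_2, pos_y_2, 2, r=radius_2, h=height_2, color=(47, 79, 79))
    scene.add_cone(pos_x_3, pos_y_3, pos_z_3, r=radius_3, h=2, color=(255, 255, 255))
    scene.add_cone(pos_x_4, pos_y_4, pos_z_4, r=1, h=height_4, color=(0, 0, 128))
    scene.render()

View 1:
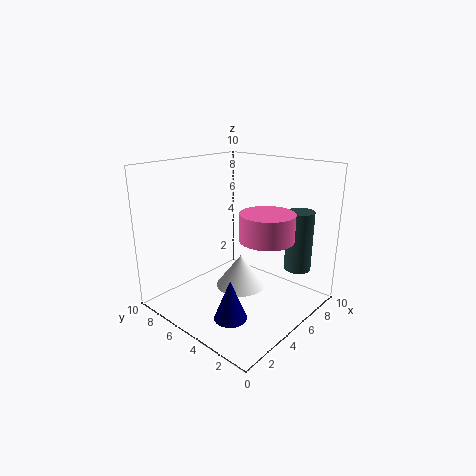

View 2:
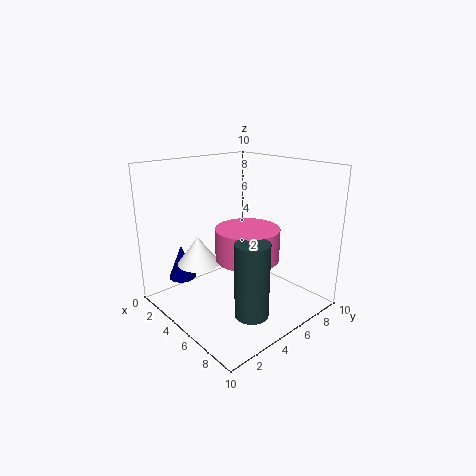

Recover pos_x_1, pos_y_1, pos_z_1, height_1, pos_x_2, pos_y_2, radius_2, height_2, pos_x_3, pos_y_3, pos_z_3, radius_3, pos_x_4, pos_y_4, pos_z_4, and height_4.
pos_x_1 = 7; pos_y_1 = 4; pos_z_1 = 4.5; height_1 = 2; pos_x_2 = 9; pos_y_2 = 2.5; radius_2 = 1; height_2 = 4.5; pos_x_3 = 3; pos_y_3 = 3; pos_z_3 = 3; radius_3 = 1.5; pos_x_4 = 1.5; pos_y_4 = 2.5; pos_z_4 = 1.5; height_4 = 2.5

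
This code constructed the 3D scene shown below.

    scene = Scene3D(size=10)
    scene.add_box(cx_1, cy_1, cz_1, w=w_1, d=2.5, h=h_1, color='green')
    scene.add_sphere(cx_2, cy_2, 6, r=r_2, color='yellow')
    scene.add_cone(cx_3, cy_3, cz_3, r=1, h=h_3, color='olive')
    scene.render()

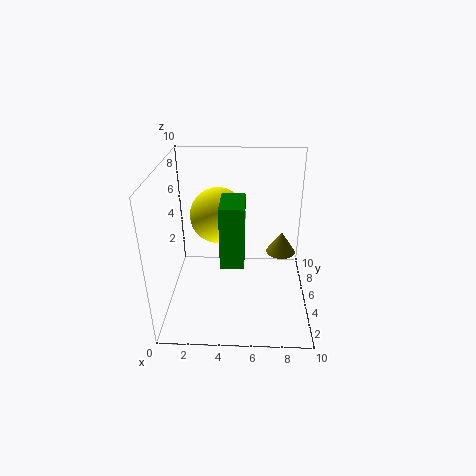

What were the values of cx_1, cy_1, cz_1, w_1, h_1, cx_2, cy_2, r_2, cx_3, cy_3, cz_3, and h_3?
cx_1 = 4; cy_1 = 2; cz_1 = 4.5; w_1 = 1.5; h_1 = 4; cx_2 = 3.5; cy_2 = 6.5; r_2 = 2; cx_3 = 8; cy_3 = 5; cz_3 = 4; h_3 = 1.5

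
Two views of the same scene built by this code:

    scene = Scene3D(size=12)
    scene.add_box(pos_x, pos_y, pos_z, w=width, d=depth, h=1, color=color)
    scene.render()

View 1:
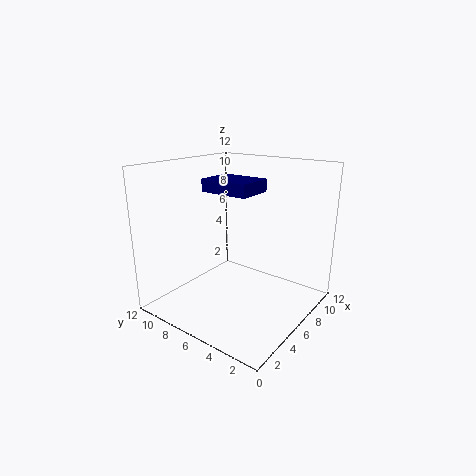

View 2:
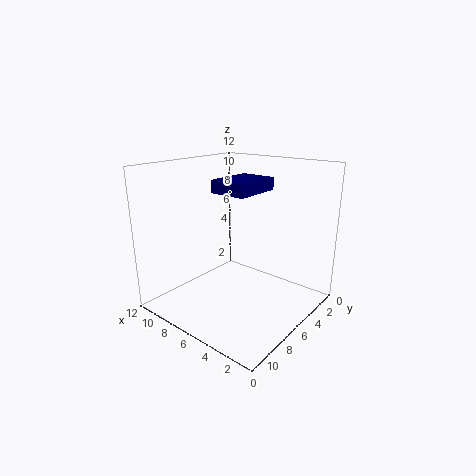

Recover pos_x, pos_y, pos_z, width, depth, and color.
pos_x = 4; pos_y = 4; pos_z = 10; width = 3; depth = 4; color = 'navy'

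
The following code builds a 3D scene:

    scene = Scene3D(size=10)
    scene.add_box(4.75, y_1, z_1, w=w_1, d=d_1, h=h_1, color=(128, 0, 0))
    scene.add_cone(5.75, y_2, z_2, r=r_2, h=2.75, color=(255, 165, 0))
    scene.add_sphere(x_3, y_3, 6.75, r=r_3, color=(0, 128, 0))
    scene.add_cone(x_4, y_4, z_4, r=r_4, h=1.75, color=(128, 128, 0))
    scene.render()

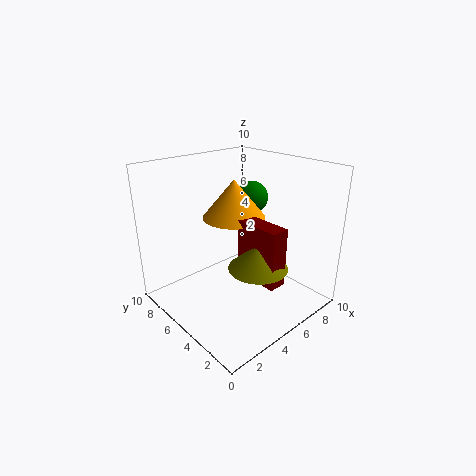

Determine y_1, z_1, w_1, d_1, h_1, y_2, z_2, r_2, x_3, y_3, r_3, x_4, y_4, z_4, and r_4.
y_1 = 1.5
z_1 = 2.5
w_1 = 1.25
d_1 = 3.25
h_1 = 4
y_2 = 6.25
z_2 = 6
r_2 = 2.25
x_3 = 8.25
y_3 = 7
r_3 = 1.25
x_4 = 5
y_4 = 3
z_4 = 3.5
r_4 = 2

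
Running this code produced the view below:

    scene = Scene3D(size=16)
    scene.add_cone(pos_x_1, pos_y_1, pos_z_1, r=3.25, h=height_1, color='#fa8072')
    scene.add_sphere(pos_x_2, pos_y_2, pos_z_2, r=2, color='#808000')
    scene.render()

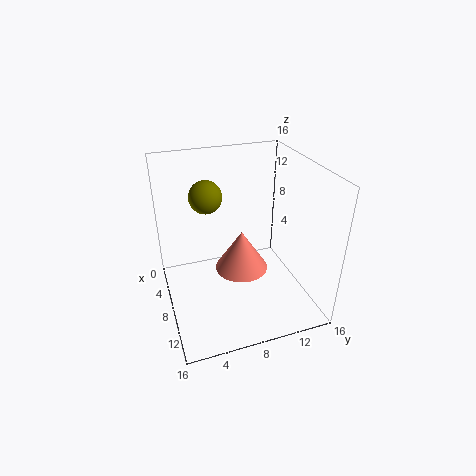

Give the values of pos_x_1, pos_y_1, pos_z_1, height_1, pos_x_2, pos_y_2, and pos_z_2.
pos_x_1 = 5.75; pos_y_1 = 9.25; pos_z_1 = 2.25; height_1 = 5; pos_x_2 = 2.75; pos_y_2 = 5.75; pos_z_2 = 11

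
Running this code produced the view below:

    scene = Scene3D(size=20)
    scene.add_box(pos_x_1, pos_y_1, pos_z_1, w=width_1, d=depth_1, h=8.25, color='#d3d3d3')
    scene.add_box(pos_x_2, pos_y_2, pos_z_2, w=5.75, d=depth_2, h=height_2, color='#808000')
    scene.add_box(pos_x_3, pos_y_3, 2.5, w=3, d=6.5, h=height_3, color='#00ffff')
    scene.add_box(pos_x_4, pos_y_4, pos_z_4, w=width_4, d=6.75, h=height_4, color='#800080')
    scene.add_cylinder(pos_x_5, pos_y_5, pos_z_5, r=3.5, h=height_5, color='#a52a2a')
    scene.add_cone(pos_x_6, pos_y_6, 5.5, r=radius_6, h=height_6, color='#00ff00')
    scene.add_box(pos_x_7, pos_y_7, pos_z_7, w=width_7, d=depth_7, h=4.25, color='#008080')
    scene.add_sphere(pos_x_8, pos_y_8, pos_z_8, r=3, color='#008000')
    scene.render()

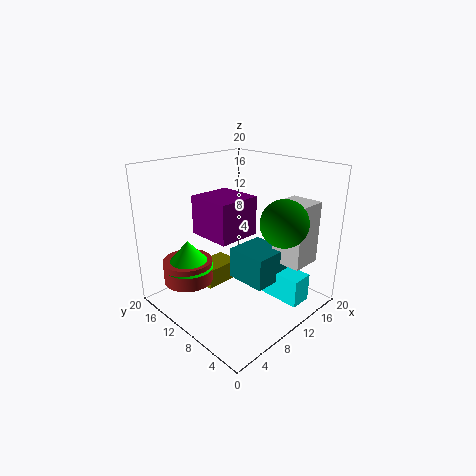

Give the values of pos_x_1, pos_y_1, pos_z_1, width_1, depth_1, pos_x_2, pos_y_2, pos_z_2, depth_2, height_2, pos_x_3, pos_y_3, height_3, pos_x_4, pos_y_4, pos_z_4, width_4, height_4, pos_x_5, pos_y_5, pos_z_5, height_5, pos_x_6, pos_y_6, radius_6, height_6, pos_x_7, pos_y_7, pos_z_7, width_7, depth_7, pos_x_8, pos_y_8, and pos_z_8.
pos_x_1 = 12
pos_y_1 = 1.25
pos_z_1 = 7.5
width_1 = 4.25
depth_1 = 4.25
pos_x_2 = 8
pos_y_2 = 14
pos_z_2 = 0.75
depth_2 = 4
height_2 = 3
pos_x_3 = 11.25
pos_y_3 = 0.75
height_3 = 3.75
pos_x_4 = 7.75
pos_y_4 = 10.5
pos_z_4 = 9.25
width_4 = 6.5
height_4 = 5.75
pos_x_5 = 5
pos_y_5 = 15.25
pos_z_5 = 3.25
height_5 = 3.25
pos_x_6 = 5
pos_y_6 = 15
radius_6 = 3.5
height_6 = 4
pos_x_7 = 8
pos_y_7 = 4
pos_z_7 = 5
width_7 = 5.5
depth_7 = 5.5
pos_x_8 = 11
pos_y_8 = 3
pos_z_8 = 13.75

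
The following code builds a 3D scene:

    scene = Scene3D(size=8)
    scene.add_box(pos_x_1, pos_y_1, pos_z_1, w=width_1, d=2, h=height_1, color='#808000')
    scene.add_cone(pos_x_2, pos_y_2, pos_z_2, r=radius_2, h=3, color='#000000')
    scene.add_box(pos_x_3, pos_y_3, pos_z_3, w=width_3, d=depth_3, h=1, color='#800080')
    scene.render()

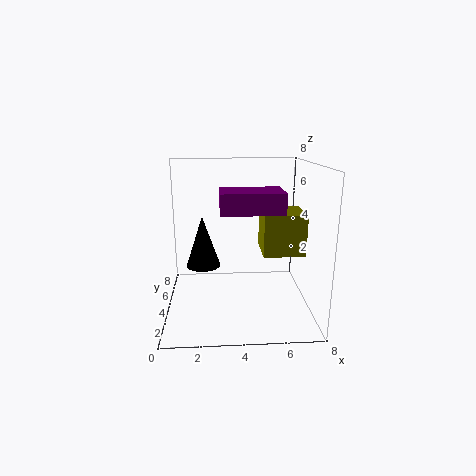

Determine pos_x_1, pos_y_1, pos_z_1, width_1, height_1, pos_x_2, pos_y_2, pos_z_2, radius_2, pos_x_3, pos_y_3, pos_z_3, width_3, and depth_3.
pos_x_1 = 5
pos_y_1 = 1
pos_z_1 = 4
width_1 = 2
height_1 = 2
pos_x_2 = 2
pos_y_2 = 5
pos_z_2 = 2
radius_2 = 1
pos_x_3 = 3
pos_y_3 = 1
pos_z_3 = 6
width_3 = 3
depth_3 = 2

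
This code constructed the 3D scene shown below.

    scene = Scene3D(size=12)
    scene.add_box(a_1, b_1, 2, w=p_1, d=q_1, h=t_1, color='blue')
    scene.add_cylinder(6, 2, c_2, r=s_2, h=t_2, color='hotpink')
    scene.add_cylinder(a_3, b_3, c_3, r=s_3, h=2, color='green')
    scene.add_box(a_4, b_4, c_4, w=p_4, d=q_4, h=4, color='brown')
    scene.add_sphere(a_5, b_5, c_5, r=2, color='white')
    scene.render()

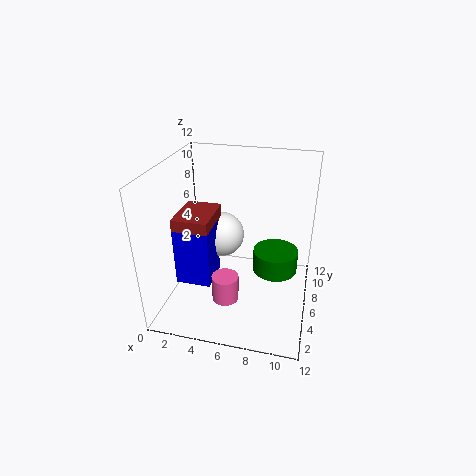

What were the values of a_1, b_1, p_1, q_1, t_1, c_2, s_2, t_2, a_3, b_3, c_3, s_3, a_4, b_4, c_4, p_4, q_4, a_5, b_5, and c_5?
a_1 = 1
b_1 = 4
p_1 = 3
q_1 = 3
t_1 = 5
c_2 = 3
s_2 = 1
t_2 = 2
a_3 = 9
b_3 = 8
c_3 = 2
s_3 = 2
a_4 = 1
b_4 = 4
c_4 = 4
p_4 = 3
q_4 = 4
a_5 = 4
b_5 = 8
c_5 = 5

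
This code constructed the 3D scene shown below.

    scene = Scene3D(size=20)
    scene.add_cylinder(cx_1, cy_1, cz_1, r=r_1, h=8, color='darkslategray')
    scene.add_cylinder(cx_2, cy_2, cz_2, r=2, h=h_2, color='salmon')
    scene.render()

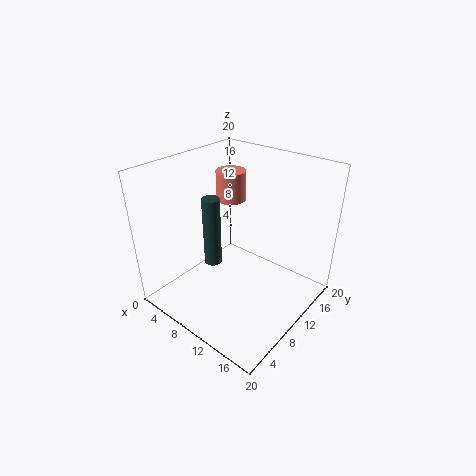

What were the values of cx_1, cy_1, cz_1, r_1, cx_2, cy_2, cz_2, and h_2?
cx_1 = 12, cy_1 = 3, cz_1 = 11, r_1 = 1, cx_2 = 8, cy_2 = 11, cz_2 = 15, h_2 = 4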